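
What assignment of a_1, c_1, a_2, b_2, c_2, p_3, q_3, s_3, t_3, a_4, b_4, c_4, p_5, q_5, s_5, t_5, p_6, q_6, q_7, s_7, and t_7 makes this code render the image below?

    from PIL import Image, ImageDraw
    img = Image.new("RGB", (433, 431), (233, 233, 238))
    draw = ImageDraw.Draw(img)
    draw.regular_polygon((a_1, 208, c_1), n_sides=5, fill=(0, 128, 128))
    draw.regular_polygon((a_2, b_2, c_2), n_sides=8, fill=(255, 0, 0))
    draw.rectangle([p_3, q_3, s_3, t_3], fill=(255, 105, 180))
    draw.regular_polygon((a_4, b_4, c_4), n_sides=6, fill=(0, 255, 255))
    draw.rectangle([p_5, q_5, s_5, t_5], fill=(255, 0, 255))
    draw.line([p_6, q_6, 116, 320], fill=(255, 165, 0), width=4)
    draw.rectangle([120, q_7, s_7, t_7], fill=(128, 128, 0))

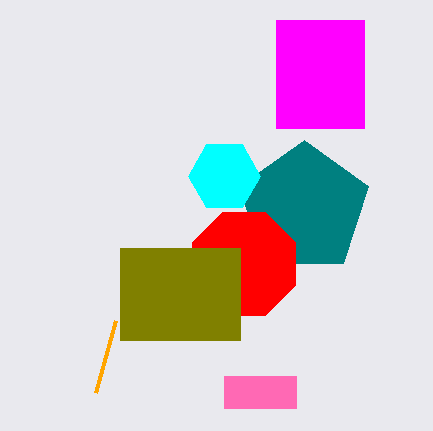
a_1 = 304, c_1 = 68, a_2 = 244, b_2 = 264, c_2 = 56, p_3 = 224, q_3 = 376, s_3 = 296, t_3 = 408, a_4 = 224, b_4 = 176, c_4 = 36, p_5 = 276, q_5 = 20, s_5 = 364, t_5 = 128, p_6 = 96, q_6 = 392, q_7 = 248, s_7 = 240, t_7 = 340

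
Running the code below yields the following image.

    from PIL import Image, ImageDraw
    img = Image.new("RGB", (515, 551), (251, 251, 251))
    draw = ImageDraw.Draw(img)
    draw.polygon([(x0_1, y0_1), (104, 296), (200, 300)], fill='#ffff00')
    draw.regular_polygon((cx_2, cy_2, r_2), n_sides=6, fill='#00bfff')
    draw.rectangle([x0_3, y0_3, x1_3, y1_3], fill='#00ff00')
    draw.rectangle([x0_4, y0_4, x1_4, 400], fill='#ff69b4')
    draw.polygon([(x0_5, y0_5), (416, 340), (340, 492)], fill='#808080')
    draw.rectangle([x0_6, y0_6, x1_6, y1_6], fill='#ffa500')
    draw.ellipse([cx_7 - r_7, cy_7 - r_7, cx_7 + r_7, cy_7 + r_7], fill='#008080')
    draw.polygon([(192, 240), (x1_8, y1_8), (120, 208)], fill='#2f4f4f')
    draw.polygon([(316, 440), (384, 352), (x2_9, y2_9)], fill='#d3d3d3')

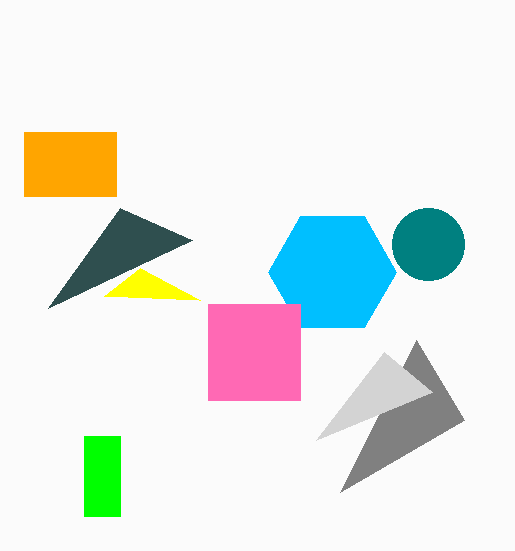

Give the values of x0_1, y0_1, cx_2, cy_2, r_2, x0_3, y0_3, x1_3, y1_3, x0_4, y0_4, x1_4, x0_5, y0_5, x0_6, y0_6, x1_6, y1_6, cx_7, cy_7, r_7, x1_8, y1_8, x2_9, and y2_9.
x0_1 = 140
y0_1 = 268
cx_2 = 332
cy_2 = 272
r_2 = 64
x0_3 = 84
y0_3 = 436
x1_3 = 120
y1_3 = 516
x0_4 = 208
y0_4 = 304
x1_4 = 300
x0_5 = 464
y0_5 = 420
x0_6 = 24
y0_6 = 132
x1_6 = 116
y1_6 = 196
cx_7 = 428
cy_7 = 244
r_7 = 36
x1_8 = 48
y1_8 = 308
x2_9 = 432
y2_9 = 392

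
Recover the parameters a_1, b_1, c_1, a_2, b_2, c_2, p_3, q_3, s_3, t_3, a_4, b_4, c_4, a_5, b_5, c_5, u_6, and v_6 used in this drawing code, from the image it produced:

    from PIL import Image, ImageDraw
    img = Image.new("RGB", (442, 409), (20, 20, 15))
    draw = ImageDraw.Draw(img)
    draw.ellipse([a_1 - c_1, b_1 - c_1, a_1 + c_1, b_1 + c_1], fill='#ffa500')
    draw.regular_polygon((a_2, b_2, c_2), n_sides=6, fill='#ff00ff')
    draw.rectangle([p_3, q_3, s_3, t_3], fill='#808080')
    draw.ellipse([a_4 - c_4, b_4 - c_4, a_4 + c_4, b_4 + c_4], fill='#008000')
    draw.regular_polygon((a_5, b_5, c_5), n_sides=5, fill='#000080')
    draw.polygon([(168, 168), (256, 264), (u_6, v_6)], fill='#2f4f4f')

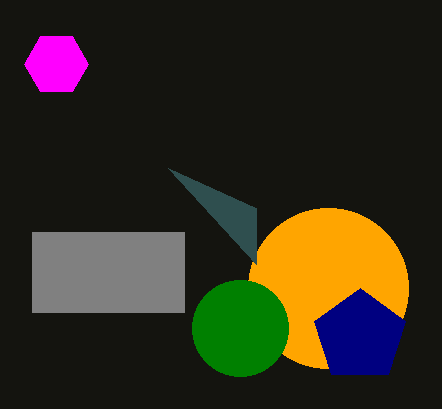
a_1 = 328, b_1 = 288, c_1 = 80, a_2 = 56, b_2 = 64, c_2 = 32, p_3 = 32, q_3 = 232, s_3 = 184, t_3 = 312, a_4 = 240, b_4 = 328, c_4 = 48, a_5 = 360, b_5 = 336, c_5 = 48, u_6 = 256, v_6 = 208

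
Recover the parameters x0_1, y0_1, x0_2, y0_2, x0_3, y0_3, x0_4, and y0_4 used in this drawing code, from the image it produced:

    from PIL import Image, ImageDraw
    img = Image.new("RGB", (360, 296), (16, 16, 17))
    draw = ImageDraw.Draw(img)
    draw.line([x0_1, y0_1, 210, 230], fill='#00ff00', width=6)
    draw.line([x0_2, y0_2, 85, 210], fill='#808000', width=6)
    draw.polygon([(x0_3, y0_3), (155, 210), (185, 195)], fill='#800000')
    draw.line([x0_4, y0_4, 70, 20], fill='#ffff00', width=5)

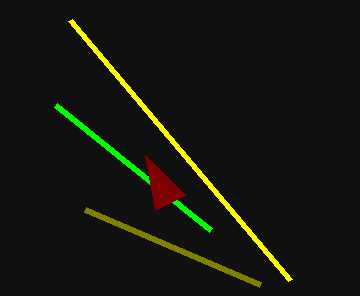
x0_1 = 55
y0_1 = 105
x0_2 = 260
y0_2 = 285
x0_3 = 145
y0_3 = 155
x0_4 = 290
y0_4 = 280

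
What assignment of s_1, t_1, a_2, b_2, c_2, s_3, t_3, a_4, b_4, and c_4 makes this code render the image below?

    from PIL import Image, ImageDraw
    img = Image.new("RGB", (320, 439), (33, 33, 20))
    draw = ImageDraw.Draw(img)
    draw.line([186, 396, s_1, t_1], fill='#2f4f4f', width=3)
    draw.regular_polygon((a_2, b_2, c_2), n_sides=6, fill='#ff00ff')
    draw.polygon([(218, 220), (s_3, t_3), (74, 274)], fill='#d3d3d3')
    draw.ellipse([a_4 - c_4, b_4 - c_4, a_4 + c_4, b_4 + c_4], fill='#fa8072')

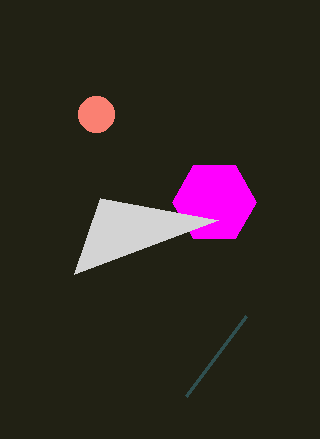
s_1 = 246
t_1 = 316
a_2 = 214
b_2 = 202
c_2 = 42
s_3 = 100
t_3 = 198
a_4 = 96
b_4 = 114
c_4 = 18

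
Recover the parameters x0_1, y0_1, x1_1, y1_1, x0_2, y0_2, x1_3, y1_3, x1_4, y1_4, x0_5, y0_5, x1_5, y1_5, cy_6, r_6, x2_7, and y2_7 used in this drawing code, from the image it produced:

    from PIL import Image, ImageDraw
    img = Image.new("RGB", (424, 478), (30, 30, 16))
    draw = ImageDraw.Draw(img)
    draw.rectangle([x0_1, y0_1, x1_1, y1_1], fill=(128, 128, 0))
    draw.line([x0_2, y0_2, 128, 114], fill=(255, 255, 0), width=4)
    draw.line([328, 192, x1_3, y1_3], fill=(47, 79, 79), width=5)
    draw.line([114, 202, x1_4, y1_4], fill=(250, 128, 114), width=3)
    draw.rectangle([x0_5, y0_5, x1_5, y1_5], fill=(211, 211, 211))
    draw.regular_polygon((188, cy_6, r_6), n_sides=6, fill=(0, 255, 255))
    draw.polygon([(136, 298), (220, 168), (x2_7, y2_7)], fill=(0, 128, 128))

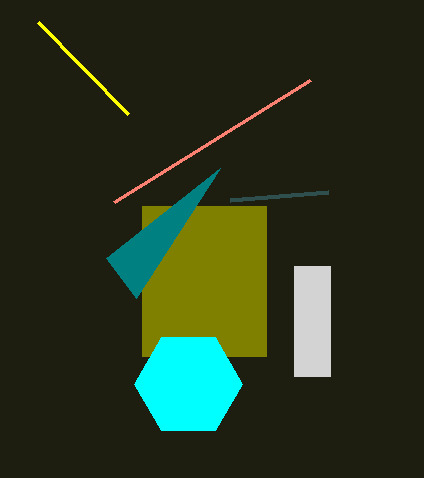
x0_1 = 142; y0_1 = 206; x1_1 = 266; y1_1 = 356; x0_2 = 38; y0_2 = 22; x1_3 = 230; y1_3 = 200; x1_4 = 310; y1_4 = 80; x0_5 = 294; y0_5 = 266; x1_5 = 330; y1_5 = 376; cy_6 = 384; r_6 = 54; x2_7 = 106; y2_7 = 258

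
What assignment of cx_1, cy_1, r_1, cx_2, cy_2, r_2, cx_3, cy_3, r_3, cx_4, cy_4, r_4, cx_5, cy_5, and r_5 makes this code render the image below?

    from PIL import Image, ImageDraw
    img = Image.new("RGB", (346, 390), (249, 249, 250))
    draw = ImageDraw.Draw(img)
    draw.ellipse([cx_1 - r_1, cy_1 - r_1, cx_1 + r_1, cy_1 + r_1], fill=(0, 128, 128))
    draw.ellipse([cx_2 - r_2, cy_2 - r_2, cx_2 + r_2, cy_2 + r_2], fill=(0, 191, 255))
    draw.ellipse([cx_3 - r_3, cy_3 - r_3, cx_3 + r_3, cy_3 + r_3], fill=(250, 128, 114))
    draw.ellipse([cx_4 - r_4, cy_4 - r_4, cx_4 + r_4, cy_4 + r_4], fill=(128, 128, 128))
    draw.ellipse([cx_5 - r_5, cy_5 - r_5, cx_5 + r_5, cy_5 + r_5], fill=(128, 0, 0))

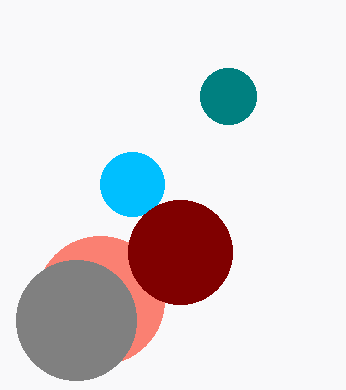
cx_1 = 228
cy_1 = 96
r_1 = 28
cx_2 = 132
cy_2 = 184
r_2 = 32
cx_3 = 100
cy_3 = 300
r_3 = 64
cx_4 = 76
cy_4 = 320
r_4 = 60
cx_5 = 180
cy_5 = 252
r_5 = 52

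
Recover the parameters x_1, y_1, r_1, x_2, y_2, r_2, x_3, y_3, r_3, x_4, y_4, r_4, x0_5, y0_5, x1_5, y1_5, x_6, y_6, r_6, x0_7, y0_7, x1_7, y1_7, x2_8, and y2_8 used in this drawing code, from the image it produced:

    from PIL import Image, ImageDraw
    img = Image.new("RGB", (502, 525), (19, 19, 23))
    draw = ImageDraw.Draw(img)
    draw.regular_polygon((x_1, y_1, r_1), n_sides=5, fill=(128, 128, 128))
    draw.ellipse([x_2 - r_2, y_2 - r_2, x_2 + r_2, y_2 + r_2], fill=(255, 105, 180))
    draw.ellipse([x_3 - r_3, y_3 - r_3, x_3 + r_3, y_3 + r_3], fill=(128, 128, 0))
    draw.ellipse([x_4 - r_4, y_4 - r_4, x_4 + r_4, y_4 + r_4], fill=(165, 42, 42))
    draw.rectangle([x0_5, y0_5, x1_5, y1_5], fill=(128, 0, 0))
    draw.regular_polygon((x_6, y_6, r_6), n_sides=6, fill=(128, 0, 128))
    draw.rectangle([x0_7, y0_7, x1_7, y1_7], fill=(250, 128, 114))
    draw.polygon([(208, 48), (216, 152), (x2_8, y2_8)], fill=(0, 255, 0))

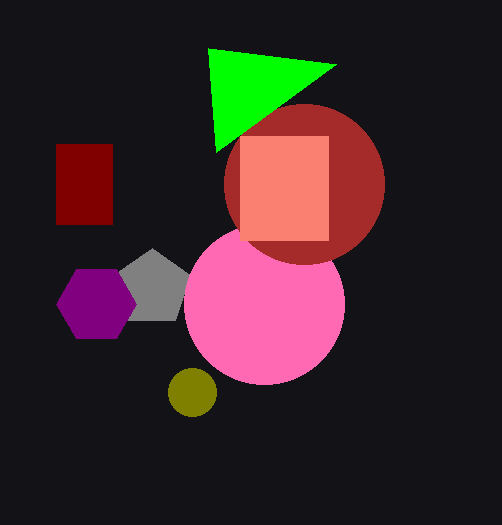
x_1 = 152, y_1 = 288, r_1 = 40, x_2 = 264, y_2 = 304, r_2 = 80, x_3 = 192, y_3 = 392, r_3 = 24, x_4 = 304, y_4 = 184, r_4 = 80, x0_5 = 56, y0_5 = 144, x1_5 = 112, y1_5 = 224, x_6 = 96, y_6 = 304, r_6 = 40, x0_7 = 240, y0_7 = 136, x1_7 = 328, y1_7 = 240, x2_8 = 336, y2_8 = 64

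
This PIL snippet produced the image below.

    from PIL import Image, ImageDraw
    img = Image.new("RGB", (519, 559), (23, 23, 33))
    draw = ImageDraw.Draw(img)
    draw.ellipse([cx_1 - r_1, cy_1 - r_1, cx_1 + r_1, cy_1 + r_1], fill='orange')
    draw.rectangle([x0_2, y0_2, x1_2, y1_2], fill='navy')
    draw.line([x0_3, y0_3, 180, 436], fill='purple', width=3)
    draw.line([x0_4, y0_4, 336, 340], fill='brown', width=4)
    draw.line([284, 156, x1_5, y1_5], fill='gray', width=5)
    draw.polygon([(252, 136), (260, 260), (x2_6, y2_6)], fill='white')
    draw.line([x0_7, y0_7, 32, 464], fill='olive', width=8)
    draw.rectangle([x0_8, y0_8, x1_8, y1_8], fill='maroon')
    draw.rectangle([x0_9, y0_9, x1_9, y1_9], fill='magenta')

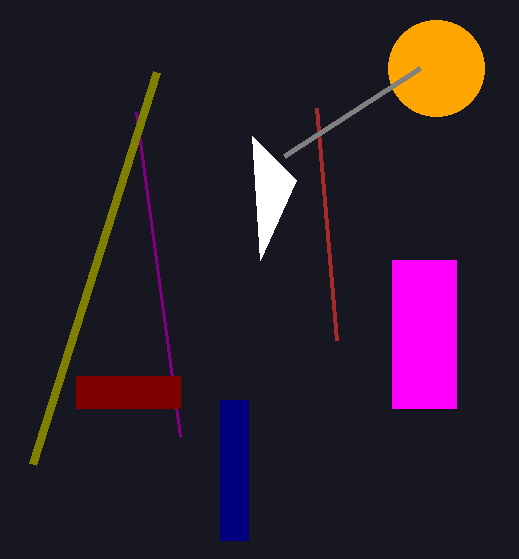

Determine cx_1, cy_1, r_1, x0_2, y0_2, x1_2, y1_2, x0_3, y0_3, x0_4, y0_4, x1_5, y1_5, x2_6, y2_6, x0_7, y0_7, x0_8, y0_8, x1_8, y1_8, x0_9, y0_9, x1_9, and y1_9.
cx_1 = 436
cy_1 = 68
r_1 = 48
x0_2 = 220
y0_2 = 400
x1_2 = 248
y1_2 = 540
x0_3 = 136
y0_3 = 112
x0_4 = 316
y0_4 = 108
x1_5 = 420
y1_5 = 68
x2_6 = 296
y2_6 = 180
x0_7 = 156
y0_7 = 72
x0_8 = 76
y0_8 = 376
x1_8 = 180
y1_8 = 408
x0_9 = 392
y0_9 = 260
x1_9 = 456
y1_9 = 408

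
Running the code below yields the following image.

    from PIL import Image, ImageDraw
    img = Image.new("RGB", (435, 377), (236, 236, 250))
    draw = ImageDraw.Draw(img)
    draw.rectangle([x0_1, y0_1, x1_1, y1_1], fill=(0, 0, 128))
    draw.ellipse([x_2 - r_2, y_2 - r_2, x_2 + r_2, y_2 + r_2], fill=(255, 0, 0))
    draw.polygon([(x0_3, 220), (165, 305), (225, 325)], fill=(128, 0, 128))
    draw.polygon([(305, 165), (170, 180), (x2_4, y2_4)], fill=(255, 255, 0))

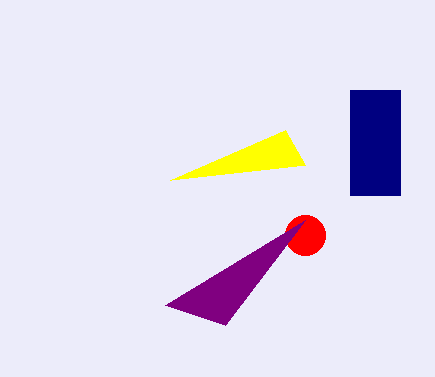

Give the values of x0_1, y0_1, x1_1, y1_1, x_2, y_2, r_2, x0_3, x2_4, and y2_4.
x0_1 = 350, y0_1 = 90, x1_1 = 400, y1_1 = 195, x_2 = 305, y_2 = 235, r_2 = 20, x0_3 = 305, x2_4 = 285, y2_4 = 130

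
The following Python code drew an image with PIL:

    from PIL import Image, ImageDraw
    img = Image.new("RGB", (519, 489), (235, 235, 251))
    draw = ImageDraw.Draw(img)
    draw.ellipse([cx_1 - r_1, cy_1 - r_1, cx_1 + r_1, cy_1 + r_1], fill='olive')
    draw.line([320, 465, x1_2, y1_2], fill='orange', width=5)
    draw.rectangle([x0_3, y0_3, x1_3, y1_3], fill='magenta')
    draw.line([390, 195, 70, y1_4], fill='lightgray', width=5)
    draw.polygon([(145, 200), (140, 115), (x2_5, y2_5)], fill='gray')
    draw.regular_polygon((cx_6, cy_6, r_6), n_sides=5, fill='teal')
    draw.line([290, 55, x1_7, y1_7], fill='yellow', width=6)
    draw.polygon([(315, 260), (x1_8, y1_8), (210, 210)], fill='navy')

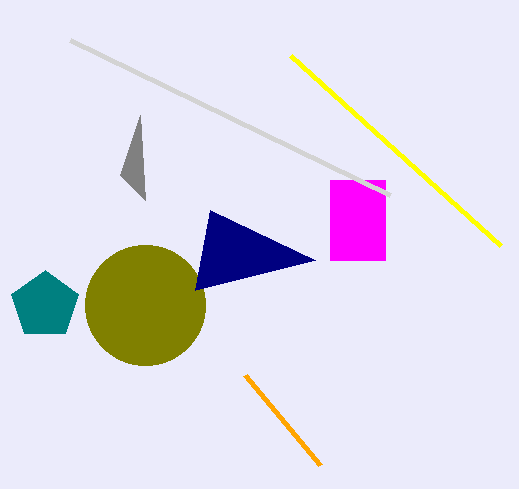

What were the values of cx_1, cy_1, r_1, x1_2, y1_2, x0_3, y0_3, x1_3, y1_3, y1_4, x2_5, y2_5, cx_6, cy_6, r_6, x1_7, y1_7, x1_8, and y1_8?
cx_1 = 145; cy_1 = 305; r_1 = 60; x1_2 = 245; y1_2 = 375; x0_3 = 330; y0_3 = 180; x1_3 = 385; y1_3 = 260; y1_4 = 40; x2_5 = 120; y2_5 = 175; cx_6 = 45; cy_6 = 305; r_6 = 35; x1_7 = 500; y1_7 = 245; x1_8 = 195; y1_8 = 290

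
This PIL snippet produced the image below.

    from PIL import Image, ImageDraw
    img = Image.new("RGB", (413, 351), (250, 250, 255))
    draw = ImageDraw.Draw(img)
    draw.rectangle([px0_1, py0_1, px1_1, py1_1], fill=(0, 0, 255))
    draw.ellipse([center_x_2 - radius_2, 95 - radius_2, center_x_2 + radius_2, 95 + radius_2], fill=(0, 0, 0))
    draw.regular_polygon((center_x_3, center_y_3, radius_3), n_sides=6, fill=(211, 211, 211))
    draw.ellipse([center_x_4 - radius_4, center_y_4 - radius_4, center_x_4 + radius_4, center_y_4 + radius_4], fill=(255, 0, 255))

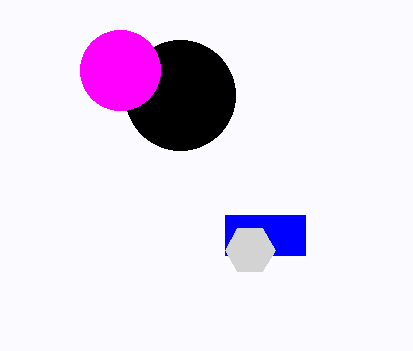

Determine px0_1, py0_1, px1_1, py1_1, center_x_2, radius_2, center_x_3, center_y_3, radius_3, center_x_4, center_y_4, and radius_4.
px0_1 = 225, py0_1 = 215, px1_1 = 305, py1_1 = 255, center_x_2 = 180, radius_2 = 55, center_x_3 = 250, center_y_3 = 250, radius_3 = 25, center_x_4 = 120, center_y_4 = 70, radius_4 = 40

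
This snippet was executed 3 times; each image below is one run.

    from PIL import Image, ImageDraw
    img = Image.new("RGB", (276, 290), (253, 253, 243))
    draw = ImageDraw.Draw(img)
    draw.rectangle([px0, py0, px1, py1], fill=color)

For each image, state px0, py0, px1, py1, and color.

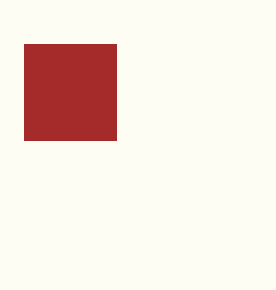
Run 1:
px0 = 24, py0 = 44, px1 = 116, py1 = 140, color = 'brown'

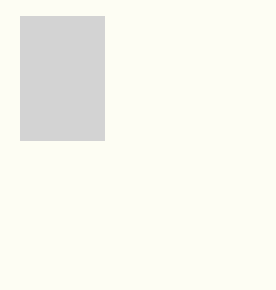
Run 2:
px0 = 20
py0 = 16
px1 = 104
py1 = 140
color = 'lightgray'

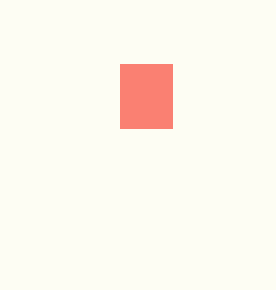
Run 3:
px0 = 120, py0 = 64, px1 = 172, py1 = 128, color = 'salmon'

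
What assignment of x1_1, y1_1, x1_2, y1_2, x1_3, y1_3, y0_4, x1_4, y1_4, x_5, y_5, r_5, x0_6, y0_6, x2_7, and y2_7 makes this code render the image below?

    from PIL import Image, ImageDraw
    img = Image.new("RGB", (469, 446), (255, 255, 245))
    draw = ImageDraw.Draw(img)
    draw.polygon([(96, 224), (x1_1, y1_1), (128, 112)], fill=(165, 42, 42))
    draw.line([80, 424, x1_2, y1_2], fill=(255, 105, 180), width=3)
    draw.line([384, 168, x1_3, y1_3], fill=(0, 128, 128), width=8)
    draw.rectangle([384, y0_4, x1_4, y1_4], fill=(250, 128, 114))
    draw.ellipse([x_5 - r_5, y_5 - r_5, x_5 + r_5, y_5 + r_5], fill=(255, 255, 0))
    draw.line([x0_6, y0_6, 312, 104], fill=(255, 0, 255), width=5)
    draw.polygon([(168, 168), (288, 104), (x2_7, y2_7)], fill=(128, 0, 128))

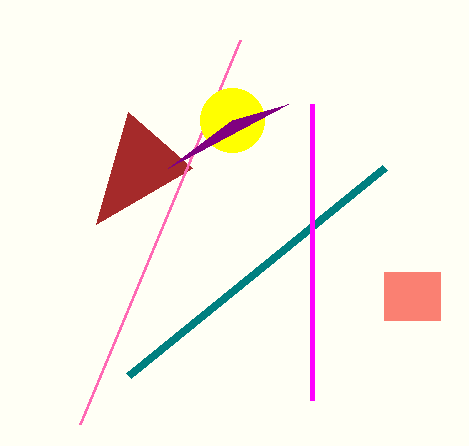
x1_1 = 192, y1_1 = 168, x1_2 = 240, y1_2 = 40, x1_3 = 128, y1_3 = 376, y0_4 = 272, x1_4 = 440, y1_4 = 320, x_5 = 232, y_5 = 120, r_5 = 32, x0_6 = 312, y0_6 = 400, x2_7 = 232, y2_7 = 120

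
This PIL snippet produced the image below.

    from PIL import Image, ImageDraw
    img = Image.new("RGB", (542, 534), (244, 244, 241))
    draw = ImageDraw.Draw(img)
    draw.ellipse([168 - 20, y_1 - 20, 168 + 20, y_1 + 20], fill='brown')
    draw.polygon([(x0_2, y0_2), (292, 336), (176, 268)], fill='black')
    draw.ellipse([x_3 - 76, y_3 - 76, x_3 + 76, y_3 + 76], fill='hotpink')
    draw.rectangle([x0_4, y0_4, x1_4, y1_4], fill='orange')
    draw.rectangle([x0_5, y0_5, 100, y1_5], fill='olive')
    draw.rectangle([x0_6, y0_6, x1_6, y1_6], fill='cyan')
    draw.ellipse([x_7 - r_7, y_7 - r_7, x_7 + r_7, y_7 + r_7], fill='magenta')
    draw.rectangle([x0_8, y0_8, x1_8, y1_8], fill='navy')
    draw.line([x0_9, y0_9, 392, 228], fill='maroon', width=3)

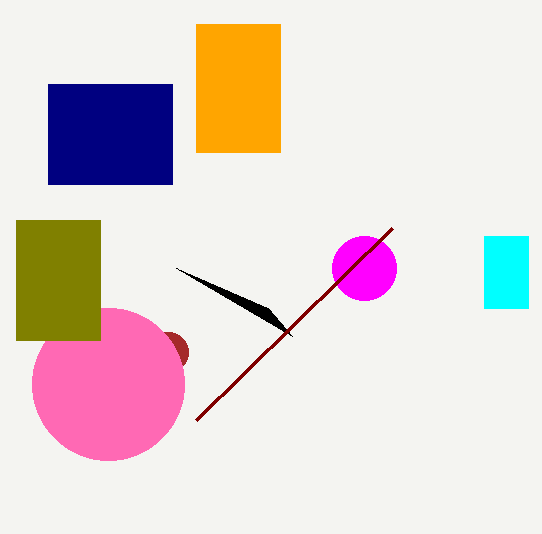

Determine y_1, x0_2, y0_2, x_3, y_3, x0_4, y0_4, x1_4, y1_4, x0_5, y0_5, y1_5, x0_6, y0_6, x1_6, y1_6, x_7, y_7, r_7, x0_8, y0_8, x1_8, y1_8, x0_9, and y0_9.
y_1 = 352; x0_2 = 268; y0_2 = 308; x_3 = 108; y_3 = 384; x0_4 = 196; y0_4 = 24; x1_4 = 280; y1_4 = 152; x0_5 = 16; y0_5 = 220; y1_5 = 340; x0_6 = 484; y0_6 = 236; x1_6 = 528; y1_6 = 308; x_7 = 364; y_7 = 268; r_7 = 32; x0_8 = 48; y0_8 = 84; x1_8 = 172; y1_8 = 184; x0_9 = 196; y0_9 = 420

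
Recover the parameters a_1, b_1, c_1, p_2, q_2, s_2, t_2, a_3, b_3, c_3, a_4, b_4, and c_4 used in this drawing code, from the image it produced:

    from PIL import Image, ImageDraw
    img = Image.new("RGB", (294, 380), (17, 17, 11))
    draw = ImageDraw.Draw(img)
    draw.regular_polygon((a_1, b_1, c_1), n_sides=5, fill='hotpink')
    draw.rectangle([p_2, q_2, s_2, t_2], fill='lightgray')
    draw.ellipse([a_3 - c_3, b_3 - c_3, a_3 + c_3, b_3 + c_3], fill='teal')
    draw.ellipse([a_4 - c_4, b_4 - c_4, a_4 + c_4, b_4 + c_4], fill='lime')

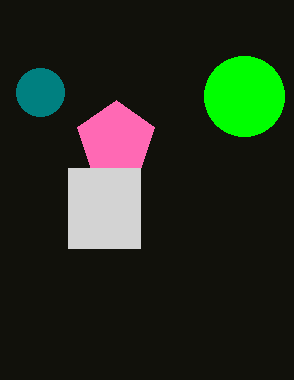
a_1 = 116
b_1 = 140
c_1 = 40
p_2 = 68
q_2 = 168
s_2 = 140
t_2 = 248
a_3 = 40
b_3 = 92
c_3 = 24
a_4 = 244
b_4 = 96
c_4 = 40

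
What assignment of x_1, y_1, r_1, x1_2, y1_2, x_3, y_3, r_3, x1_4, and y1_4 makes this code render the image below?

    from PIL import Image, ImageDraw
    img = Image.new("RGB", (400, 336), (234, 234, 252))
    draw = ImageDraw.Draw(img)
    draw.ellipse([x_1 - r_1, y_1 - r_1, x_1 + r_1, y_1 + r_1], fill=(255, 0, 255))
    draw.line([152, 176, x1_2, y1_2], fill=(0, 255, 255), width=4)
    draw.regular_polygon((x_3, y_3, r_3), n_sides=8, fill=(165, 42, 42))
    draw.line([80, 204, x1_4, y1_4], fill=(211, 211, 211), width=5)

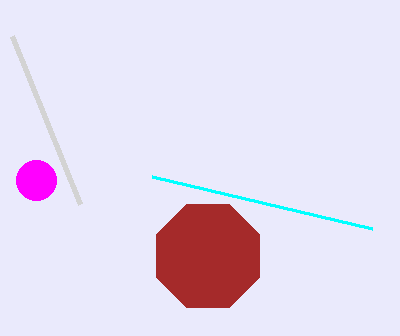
x_1 = 36
y_1 = 180
r_1 = 20
x1_2 = 372
y1_2 = 228
x_3 = 208
y_3 = 256
r_3 = 56
x1_4 = 12
y1_4 = 36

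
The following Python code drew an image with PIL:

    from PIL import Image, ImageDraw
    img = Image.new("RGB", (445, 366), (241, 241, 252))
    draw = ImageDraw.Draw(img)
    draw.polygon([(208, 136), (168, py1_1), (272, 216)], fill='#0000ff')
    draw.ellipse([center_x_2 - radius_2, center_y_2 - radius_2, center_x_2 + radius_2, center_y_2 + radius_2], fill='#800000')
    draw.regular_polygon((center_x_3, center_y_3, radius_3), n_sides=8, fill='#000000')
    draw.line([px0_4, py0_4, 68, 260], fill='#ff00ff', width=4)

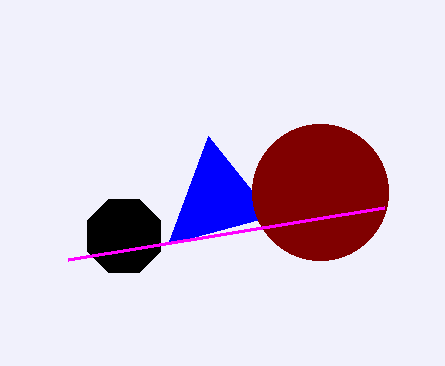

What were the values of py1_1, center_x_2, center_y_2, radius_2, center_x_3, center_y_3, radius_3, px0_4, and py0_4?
py1_1 = 244; center_x_2 = 320; center_y_2 = 192; radius_2 = 68; center_x_3 = 124; center_y_3 = 236; radius_3 = 40; px0_4 = 384; py0_4 = 208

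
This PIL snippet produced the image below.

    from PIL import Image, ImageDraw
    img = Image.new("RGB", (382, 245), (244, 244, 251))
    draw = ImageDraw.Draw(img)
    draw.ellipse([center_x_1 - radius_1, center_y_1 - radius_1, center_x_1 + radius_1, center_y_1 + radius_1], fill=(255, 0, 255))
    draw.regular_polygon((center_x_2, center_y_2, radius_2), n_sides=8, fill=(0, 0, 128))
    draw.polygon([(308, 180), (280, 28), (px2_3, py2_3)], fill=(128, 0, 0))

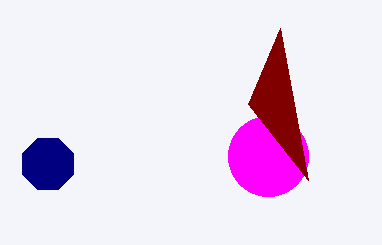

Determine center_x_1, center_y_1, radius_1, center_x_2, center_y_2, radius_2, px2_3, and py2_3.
center_x_1 = 268
center_y_1 = 156
radius_1 = 40
center_x_2 = 48
center_y_2 = 164
radius_2 = 28
px2_3 = 248
py2_3 = 104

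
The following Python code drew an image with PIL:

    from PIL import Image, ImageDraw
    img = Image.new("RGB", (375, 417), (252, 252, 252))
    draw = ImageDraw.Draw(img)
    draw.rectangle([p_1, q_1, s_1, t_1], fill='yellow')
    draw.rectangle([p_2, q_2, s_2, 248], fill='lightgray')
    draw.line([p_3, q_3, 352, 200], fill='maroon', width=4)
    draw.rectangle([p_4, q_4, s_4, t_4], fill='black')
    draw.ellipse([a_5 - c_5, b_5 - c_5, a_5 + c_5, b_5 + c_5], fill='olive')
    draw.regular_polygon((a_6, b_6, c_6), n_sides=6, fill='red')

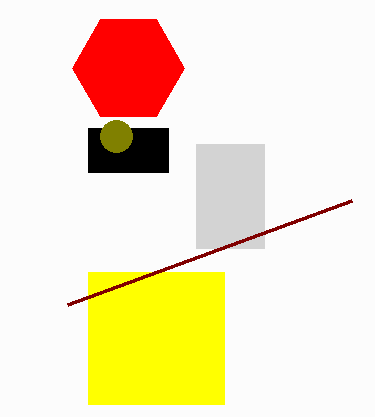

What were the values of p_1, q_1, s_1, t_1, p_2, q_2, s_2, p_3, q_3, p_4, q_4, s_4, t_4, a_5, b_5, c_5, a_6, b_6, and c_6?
p_1 = 88; q_1 = 272; s_1 = 224; t_1 = 404; p_2 = 196; q_2 = 144; s_2 = 264; p_3 = 68; q_3 = 304; p_4 = 88; q_4 = 128; s_4 = 168; t_4 = 172; a_5 = 116; b_5 = 136; c_5 = 16; a_6 = 128; b_6 = 68; c_6 = 56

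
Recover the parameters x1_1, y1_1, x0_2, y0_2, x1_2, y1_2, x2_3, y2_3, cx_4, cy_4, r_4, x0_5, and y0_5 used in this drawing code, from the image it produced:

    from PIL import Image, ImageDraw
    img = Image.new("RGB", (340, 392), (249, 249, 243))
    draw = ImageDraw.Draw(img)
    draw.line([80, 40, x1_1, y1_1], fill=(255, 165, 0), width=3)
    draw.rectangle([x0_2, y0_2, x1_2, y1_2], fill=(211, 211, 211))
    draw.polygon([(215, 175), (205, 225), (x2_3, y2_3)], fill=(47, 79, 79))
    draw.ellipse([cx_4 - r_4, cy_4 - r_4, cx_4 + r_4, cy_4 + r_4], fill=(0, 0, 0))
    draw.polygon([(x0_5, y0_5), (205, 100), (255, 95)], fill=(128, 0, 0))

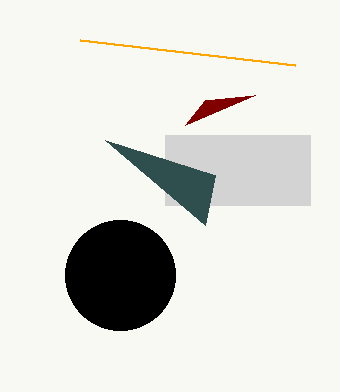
x1_1 = 295
y1_1 = 65
x0_2 = 165
y0_2 = 135
x1_2 = 310
y1_2 = 205
x2_3 = 105
y2_3 = 140
cx_4 = 120
cy_4 = 275
r_4 = 55
x0_5 = 185
y0_5 = 125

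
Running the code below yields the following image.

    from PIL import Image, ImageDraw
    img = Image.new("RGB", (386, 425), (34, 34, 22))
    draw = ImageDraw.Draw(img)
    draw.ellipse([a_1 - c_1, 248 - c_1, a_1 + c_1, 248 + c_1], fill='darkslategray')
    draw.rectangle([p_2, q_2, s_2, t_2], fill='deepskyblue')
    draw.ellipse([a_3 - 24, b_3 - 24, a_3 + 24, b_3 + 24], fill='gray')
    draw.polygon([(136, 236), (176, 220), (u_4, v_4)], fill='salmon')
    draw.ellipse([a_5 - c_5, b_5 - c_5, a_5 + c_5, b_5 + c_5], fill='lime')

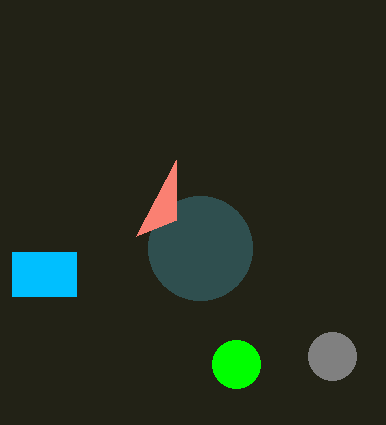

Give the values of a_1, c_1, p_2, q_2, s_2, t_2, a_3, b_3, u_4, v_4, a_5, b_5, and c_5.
a_1 = 200; c_1 = 52; p_2 = 12; q_2 = 252; s_2 = 76; t_2 = 296; a_3 = 332; b_3 = 356; u_4 = 176; v_4 = 160; a_5 = 236; b_5 = 364; c_5 = 24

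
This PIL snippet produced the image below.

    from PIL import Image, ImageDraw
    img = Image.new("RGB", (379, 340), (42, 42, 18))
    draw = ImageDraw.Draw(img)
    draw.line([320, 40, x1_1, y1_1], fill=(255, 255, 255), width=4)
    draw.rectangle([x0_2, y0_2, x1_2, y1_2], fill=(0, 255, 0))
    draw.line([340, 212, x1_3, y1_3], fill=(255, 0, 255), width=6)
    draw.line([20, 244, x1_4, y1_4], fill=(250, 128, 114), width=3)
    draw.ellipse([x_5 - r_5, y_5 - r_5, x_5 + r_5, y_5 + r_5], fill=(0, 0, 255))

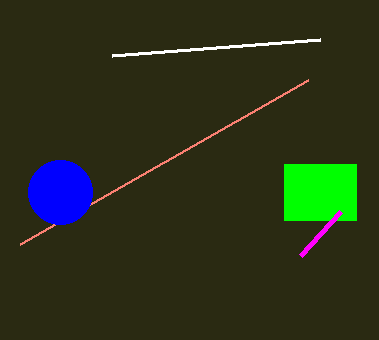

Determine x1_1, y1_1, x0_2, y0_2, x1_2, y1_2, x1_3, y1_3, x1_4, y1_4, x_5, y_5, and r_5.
x1_1 = 112; y1_1 = 56; x0_2 = 284; y0_2 = 164; x1_2 = 356; y1_2 = 220; x1_3 = 300; y1_3 = 256; x1_4 = 308; y1_4 = 80; x_5 = 60; y_5 = 192; r_5 = 32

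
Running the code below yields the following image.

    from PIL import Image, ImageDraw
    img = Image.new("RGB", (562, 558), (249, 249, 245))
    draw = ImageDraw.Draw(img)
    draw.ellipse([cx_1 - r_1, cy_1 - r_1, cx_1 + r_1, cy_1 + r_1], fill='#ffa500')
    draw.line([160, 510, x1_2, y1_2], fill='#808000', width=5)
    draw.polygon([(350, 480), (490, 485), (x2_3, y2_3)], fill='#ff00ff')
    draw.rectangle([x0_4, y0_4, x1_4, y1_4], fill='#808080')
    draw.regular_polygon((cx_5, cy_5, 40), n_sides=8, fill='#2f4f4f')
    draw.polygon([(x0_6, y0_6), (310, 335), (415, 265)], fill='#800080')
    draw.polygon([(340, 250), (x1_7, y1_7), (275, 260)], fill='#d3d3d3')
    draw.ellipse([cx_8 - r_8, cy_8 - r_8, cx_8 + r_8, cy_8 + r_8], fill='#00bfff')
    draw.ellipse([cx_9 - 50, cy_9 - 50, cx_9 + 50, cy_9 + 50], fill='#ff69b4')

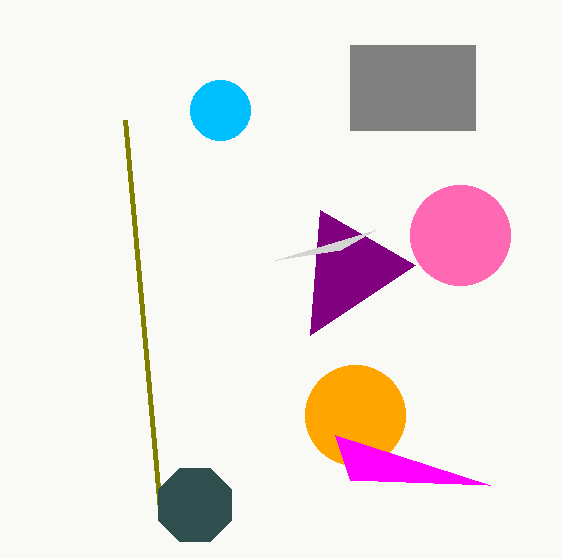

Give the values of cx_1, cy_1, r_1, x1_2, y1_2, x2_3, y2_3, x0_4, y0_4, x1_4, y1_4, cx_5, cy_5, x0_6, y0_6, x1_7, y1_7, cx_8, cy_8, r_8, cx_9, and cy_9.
cx_1 = 355; cy_1 = 415; r_1 = 50; x1_2 = 125; y1_2 = 120; x2_3 = 335; y2_3 = 435; x0_4 = 350; y0_4 = 45; x1_4 = 475; y1_4 = 130; cx_5 = 195; cy_5 = 505; x0_6 = 320; y0_6 = 210; x1_7 = 375; y1_7 = 230; cx_8 = 220; cy_8 = 110; r_8 = 30; cx_9 = 460; cy_9 = 235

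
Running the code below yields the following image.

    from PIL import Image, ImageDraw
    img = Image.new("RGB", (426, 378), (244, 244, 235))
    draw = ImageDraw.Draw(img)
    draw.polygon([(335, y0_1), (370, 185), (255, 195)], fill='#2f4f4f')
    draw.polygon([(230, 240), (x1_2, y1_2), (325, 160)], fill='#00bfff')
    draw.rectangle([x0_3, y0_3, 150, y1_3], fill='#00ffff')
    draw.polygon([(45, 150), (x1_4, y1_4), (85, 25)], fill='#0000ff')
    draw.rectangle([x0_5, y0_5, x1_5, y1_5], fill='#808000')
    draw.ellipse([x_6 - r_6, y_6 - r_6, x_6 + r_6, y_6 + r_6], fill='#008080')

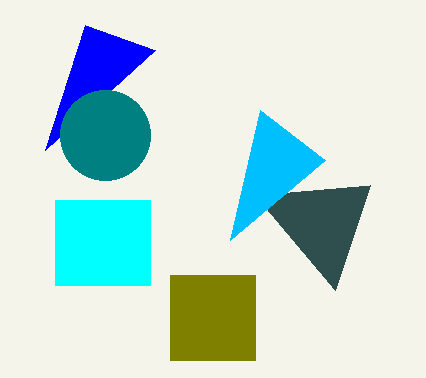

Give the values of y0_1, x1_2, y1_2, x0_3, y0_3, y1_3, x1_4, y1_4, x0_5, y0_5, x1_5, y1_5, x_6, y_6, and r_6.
y0_1 = 290
x1_2 = 260
y1_2 = 110
x0_3 = 55
y0_3 = 200
y1_3 = 285
x1_4 = 155
y1_4 = 50
x0_5 = 170
y0_5 = 275
x1_5 = 255
y1_5 = 360
x_6 = 105
y_6 = 135
r_6 = 45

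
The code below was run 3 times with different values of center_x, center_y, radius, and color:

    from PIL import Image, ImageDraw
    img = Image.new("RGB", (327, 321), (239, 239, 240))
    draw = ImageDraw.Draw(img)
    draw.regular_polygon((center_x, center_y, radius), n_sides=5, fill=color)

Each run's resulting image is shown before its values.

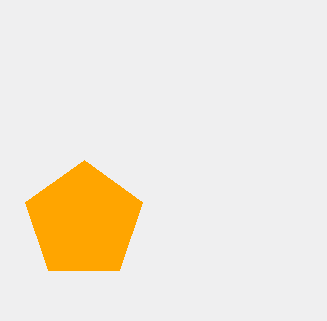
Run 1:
center_x = 84; center_y = 221; radius = 61; color = 'orange'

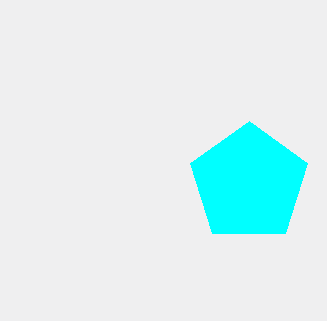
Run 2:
center_x = 249
center_y = 183
radius = 62
color = 'cyan'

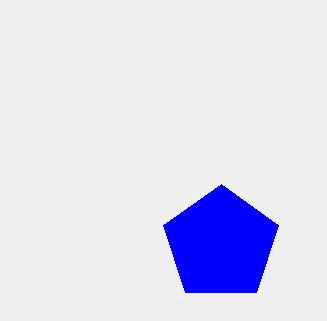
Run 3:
center_x = 221
center_y = 244
radius = 60
color = 'blue'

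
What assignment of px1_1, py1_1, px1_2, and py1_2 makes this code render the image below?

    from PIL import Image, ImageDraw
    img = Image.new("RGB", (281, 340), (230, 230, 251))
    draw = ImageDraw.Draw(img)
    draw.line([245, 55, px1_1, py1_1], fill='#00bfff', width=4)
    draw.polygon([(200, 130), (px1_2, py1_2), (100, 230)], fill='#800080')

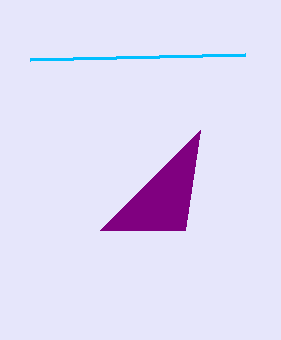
px1_1 = 30; py1_1 = 60; px1_2 = 185; py1_2 = 230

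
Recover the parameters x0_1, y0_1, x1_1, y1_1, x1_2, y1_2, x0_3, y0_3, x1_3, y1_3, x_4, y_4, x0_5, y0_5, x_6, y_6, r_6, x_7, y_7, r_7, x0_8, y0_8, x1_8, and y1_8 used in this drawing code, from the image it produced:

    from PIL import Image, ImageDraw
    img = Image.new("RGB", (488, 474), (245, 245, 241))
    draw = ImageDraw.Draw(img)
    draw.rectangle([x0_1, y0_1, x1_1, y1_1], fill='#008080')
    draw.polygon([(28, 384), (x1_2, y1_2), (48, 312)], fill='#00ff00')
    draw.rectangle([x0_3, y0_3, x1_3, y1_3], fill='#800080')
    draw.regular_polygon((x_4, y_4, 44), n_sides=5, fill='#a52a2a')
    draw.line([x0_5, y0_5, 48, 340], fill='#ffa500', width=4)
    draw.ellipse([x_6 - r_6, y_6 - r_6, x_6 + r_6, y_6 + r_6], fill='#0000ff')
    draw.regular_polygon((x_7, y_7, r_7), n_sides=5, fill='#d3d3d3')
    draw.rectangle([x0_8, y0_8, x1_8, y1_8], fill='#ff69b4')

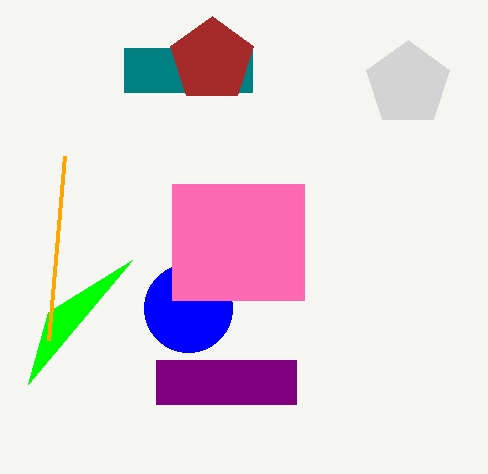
x0_1 = 124
y0_1 = 48
x1_1 = 252
y1_1 = 92
x1_2 = 132
y1_2 = 260
x0_3 = 156
y0_3 = 360
x1_3 = 296
y1_3 = 404
x_4 = 212
y_4 = 60
x0_5 = 64
y0_5 = 156
x_6 = 188
y_6 = 308
r_6 = 44
x_7 = 408
y_7 = 84
r_7 = 44
x0_8 = 172
y0_8 = 184
x1_8 = 304
y1_8 = 300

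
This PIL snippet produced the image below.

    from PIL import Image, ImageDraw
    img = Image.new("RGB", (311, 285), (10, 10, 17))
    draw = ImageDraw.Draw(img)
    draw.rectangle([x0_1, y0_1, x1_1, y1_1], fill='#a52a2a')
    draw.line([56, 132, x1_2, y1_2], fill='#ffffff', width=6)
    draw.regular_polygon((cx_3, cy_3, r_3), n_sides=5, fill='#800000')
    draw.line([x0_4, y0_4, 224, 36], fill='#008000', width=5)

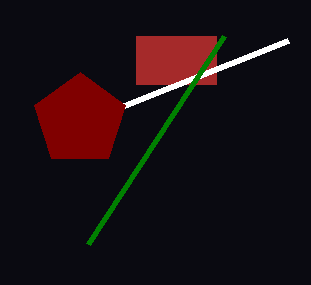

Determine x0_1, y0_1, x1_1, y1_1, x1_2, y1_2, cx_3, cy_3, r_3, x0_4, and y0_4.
x0_1 = 136; y0_1 = 36; x1_1 = 216; y1_1 = 84; x1_2 = 288; y1_2 = 40; cx_3 = 80; cy_3 = 120; r_3 = 48; x0_4 = 88; y0_4 = 244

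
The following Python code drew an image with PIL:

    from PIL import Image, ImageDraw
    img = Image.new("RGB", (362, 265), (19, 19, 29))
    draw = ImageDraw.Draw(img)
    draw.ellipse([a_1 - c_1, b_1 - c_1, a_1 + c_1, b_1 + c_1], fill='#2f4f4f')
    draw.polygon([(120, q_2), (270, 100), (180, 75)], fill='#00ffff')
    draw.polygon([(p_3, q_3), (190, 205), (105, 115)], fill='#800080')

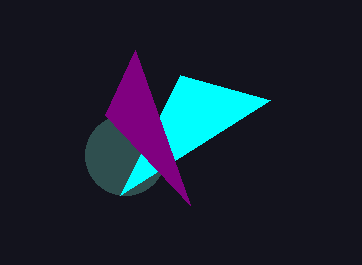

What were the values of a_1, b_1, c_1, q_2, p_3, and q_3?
a_1 = 125
b_1 = 155
c_1 = 40
q_2 = 195
p_3 = 135
q_3 = 50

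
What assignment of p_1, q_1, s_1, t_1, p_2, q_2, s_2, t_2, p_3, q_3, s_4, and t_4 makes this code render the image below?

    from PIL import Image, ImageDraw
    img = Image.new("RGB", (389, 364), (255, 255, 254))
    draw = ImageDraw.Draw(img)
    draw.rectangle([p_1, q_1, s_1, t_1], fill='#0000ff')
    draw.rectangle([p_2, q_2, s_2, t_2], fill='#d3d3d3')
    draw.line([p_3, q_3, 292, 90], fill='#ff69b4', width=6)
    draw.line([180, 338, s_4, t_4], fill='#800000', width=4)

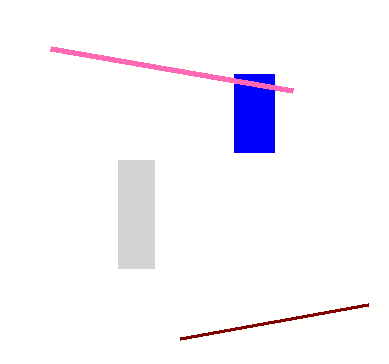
p_1 = 234, q_1 = 74, s_1 = 274, t_1 = 152, p_2 = 118, q_2 = 160, s_2 = 154, t_2 = 268, p_3 = 50, q_3 = 48, s_4 = 368, t_4 = 304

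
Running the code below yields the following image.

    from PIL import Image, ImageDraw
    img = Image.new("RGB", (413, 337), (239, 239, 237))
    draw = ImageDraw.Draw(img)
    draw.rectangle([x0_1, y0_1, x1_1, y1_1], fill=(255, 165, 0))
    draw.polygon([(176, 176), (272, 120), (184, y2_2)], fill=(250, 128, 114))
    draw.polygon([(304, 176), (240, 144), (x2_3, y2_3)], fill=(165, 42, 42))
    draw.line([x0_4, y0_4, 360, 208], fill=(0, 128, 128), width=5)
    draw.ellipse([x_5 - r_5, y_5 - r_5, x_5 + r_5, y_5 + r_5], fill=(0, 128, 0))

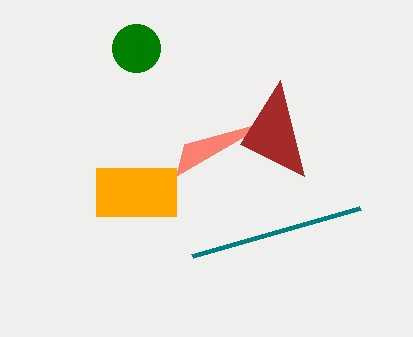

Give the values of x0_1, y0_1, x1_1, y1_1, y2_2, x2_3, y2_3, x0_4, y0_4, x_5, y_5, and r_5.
x0_1 = 96; y0_1 = 168; x1_1 = 176; y1_1 = 216; y2_2 = 144; x2_3 = 280; y2_3 = 80; x0_4 = 192; y0_4 = 256; x_5 = 136; y_5 = 48; r_5 = 24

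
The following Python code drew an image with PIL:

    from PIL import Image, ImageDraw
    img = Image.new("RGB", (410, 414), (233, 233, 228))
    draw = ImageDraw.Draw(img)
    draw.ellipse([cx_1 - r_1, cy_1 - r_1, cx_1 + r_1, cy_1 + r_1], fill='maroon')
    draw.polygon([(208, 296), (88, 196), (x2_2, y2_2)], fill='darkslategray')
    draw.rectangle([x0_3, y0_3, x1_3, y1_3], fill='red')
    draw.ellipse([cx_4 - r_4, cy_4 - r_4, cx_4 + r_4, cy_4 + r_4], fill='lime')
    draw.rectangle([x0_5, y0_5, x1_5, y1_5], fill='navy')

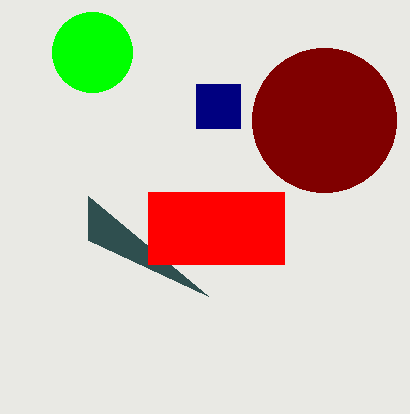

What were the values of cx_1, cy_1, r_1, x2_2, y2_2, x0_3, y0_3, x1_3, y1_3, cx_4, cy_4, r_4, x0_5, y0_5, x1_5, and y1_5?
cx_1 = 324; cy_1 = 120; r_1 = 72; x2_2 = 88; y2_2 = 240; x0_3 = 148; y0_3 = 192; x1_3 = 284; y1_3 = 264; cx_4 = 92; cy_4 = 52; r_4 = 40; x0_5 = 196; y0_5 = 84; x1_5 = 240; y1_5 = 128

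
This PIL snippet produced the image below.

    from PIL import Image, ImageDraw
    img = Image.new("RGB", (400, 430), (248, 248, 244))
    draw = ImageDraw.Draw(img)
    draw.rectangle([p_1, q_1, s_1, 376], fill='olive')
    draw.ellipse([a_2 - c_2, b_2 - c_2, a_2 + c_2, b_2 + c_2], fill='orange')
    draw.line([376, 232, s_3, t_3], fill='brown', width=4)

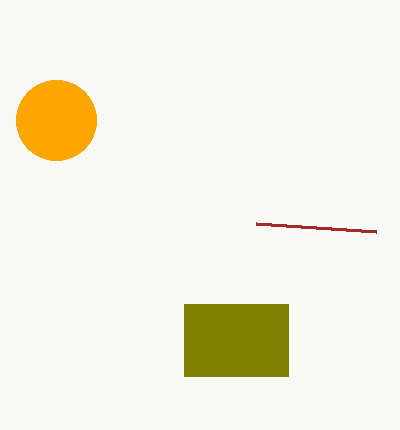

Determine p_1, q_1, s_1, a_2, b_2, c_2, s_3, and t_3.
p_1 = 184; q_1 = 304; s_1 = 288; a_2 = 56; b_2 = 120; c_2 = 40; s_3 = 256; t_3 = 224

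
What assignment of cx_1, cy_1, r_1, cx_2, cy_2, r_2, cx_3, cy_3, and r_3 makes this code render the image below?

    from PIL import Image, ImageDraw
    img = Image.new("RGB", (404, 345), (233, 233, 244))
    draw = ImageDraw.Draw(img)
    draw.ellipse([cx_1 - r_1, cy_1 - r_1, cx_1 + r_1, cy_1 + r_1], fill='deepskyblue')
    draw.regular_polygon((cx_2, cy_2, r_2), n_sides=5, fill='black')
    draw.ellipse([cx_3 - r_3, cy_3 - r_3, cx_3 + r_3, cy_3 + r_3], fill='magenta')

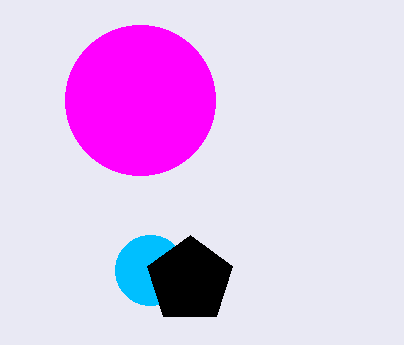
cx_1 = 150
cy_1 = 270
r_1 = 35
cx_2 = 190
cy_2 = 280
r_2 = 45
cx_3 = 140
cy_3 = 100
r_3 = 75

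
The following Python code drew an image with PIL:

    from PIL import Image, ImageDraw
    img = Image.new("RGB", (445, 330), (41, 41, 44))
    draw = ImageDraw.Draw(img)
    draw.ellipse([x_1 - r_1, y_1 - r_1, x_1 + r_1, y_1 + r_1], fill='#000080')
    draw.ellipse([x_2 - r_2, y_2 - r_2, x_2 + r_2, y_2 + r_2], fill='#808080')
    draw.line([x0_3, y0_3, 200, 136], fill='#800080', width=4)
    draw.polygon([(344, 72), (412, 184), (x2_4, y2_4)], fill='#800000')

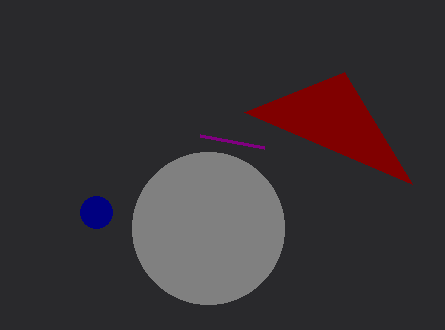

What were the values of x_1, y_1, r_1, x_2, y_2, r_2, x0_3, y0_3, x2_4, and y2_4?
x_1 = 96
y_1 = 212
r_1 = 16
x_2 = 208
y_2 = 228
r_2 = 76
x0_3 = 264
y0_3 = 148
x2_4 = 244
y2_4 = 112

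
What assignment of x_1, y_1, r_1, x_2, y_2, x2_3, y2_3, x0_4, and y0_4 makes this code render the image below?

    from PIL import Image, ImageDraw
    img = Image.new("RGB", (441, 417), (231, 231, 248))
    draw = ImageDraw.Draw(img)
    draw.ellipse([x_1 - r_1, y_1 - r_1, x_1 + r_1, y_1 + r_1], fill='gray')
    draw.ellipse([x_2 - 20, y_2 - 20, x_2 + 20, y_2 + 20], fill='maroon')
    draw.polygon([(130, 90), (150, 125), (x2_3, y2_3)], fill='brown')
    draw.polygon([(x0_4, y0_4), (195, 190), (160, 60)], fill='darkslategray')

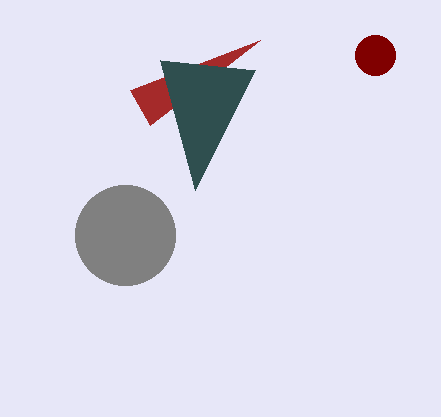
x_1 = 125; y_1 = 235; r_1 = 50; x_2 = 375; y_2 = 55; x2_3 = 260; y2_3 = 40; x0_4 = 255; y0_4 = 70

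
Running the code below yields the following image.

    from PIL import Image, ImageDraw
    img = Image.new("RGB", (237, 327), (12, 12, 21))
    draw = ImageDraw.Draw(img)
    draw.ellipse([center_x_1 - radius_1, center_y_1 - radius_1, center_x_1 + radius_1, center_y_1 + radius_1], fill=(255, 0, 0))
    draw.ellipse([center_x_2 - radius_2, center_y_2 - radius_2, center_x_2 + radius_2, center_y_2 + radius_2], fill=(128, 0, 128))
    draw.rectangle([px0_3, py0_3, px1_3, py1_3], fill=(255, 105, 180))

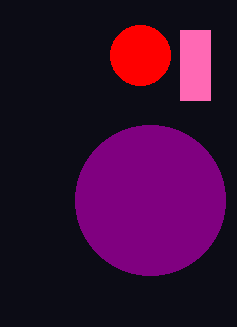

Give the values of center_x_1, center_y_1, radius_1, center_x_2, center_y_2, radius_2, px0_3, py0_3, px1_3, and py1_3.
center_x_1 = 140, center_y_1 = 55, radius_1 = 30, center_x_2 = 150, center_y_2 = 200, radius_2 = 75, px0_3 = 180, py0_3 = 30, px1_3 = 210, py1_3 = 100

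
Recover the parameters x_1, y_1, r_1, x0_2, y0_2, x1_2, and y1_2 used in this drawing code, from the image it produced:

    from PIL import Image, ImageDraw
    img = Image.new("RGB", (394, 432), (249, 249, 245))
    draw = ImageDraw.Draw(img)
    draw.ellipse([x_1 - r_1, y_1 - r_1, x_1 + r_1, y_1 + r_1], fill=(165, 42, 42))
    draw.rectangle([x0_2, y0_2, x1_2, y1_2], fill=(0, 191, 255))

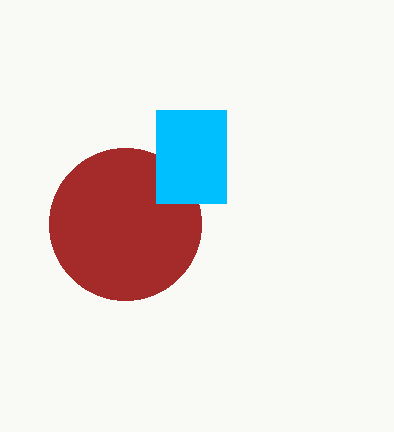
x_1 = 125, y_1 = 224, r_1 = 76, x0_2 = 156, y0_2 = 110, x1_2 = 226, y1_2 = 203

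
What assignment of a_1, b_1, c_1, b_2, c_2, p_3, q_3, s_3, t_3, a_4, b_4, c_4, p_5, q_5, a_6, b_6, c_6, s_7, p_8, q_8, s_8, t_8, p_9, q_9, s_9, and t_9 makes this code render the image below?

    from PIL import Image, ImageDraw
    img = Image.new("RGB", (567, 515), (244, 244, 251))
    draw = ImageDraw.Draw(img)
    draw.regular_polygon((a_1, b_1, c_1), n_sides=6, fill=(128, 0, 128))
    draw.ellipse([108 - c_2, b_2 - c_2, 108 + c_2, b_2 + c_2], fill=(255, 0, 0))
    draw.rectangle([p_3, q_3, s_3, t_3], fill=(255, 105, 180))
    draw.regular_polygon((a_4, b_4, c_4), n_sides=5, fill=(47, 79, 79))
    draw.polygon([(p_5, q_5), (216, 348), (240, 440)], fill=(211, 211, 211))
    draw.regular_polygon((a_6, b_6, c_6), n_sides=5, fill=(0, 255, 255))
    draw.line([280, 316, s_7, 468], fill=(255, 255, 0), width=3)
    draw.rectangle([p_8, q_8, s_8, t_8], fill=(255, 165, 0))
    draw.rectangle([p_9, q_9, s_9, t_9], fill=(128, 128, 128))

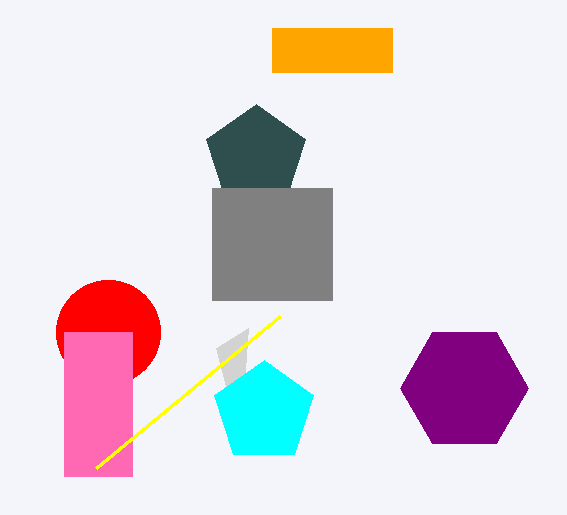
a_1 = 464
b_1 = 388
c_1 = 64
b_2 = 332
c_2 = 52
p_3 = 64
q_3 = 332
s_3 = 132
t_3 = 476
a_4 = 256
b_4 = 156
c_4 = 52
p_5 = 248
q_5 = 328
a_6 = 264
b_6 = 412
c_6 = 52
s_7 = 96
p_8 = 272
q_8 = 28
s_8 = 392
t_8 = 72
p_9 = 212
q_9 = 188
s_9 = 332
t_9 = 300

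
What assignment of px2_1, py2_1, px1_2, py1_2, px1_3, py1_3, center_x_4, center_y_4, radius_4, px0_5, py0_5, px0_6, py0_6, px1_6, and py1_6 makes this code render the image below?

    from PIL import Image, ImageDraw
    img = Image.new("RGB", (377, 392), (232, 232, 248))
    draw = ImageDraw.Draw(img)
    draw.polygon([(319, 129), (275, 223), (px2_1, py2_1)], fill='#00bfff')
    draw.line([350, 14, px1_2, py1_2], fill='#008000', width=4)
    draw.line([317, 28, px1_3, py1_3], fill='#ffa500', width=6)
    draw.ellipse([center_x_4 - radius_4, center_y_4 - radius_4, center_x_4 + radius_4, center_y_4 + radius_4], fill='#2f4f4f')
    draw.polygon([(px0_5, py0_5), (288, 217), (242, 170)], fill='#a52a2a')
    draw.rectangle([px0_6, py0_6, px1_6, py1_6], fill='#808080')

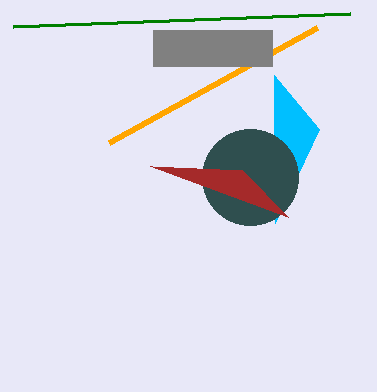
px2_1 = 274
py2_1 = 75
px1_2 = 13
py1_2 = 27
px1_3 = 109
py1_3 = 143
center_x_4 = 250
center_y_4 = 177
radius_4 = 48
px0_5 = 150
py0_5 = 166
px0_6 = 153
py0_6 = 30
px1_6 = 272
py1_6 = 66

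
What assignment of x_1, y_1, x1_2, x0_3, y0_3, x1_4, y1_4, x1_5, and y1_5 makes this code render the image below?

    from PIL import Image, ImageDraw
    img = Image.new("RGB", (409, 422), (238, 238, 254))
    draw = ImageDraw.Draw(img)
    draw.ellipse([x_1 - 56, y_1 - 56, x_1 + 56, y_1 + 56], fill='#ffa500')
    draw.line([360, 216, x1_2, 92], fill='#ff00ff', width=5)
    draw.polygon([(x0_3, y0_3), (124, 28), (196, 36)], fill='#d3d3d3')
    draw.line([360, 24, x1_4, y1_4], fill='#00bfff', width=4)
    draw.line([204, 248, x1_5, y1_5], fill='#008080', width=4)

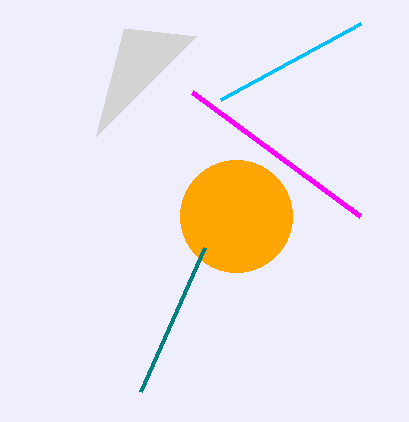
x_1 = 236, y_1 = 216, x1_2 = 192, x0_3 = 96, y0_3 = 136, x1_4 = 220, y1_4 = 100, x1_5 = 140, y1_5 = 392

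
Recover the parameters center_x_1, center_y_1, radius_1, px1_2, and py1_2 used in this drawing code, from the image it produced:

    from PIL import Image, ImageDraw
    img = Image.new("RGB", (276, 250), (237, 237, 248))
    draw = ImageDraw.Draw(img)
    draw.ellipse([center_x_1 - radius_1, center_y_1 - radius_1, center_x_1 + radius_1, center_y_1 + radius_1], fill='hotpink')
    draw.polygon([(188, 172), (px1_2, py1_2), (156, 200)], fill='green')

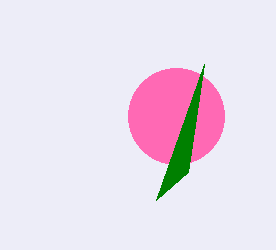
center_x_1 = 176; center_y_1 = 116; radius_1 = 48; px1_2 = 204; py1_2 = 64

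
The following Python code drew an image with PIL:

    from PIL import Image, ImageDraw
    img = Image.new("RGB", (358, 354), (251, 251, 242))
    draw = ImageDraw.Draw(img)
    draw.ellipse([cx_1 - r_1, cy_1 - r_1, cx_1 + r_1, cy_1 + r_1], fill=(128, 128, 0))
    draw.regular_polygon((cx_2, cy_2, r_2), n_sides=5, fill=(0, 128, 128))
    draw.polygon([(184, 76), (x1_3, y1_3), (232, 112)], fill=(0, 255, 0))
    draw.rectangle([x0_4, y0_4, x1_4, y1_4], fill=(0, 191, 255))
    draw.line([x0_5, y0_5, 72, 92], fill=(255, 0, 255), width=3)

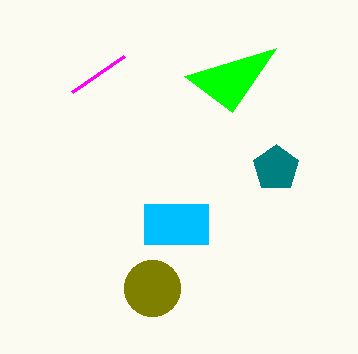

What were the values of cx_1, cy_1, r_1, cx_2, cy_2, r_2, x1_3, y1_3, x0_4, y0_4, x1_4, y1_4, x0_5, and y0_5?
cx_1 = 152
cy_1 = 288
r_1 = 28
cx_2 = 276
cy_2 = 168
r_2 = 24
x1_3 = 276
y1_3 = 48
x0_4 = 144
y0_4 = 204
x1_4 = 208
y1_4 = 244
x0_5 = 124
y0_5 = 56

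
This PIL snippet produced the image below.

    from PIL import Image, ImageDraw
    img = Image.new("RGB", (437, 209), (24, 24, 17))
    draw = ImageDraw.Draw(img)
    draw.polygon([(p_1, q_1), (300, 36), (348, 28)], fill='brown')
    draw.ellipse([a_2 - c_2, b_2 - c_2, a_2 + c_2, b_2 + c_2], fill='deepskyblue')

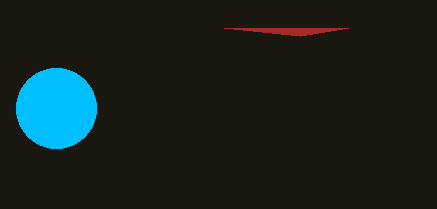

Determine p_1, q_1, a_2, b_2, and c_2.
p_1 = 224
q_1 = 28
a_2 = 56
b_2 = 108
c_2 = 40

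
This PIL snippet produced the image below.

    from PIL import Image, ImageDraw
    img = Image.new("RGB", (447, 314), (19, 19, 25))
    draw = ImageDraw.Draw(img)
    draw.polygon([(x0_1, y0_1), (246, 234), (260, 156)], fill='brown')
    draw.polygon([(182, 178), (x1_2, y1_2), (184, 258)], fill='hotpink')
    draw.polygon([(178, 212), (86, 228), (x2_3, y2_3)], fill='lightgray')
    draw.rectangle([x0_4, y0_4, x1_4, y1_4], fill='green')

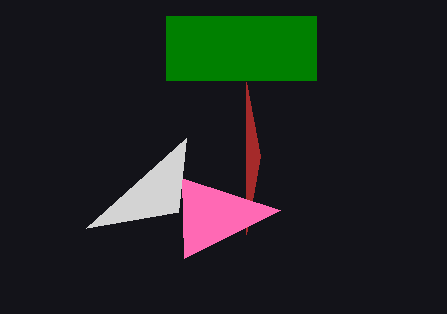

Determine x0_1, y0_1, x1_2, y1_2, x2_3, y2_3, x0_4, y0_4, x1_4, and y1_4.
x0_1 = 246, y0_1 = 82, x1_2 = 280, y1_2 = 210, x2_3 = 186, y2_3 = 138, x0_4 = 166, y0_4 = 16, x1_4 = 316, y1_4 = 80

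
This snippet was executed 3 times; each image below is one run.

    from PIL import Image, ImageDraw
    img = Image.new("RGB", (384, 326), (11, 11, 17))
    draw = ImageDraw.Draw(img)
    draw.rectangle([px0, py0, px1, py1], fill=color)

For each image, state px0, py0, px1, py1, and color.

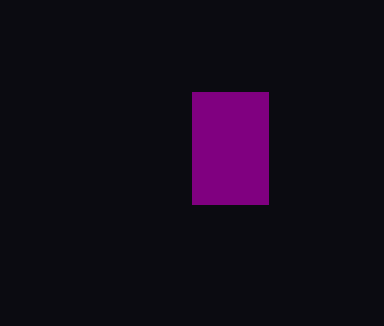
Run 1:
px0 = 192
py0 = 92
px1 = 268
py1 = 204
color = 'purple'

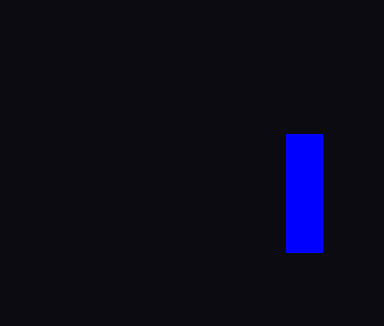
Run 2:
px0 = 286
py0 = 134
px1 = 322
py1 = 252
color = 'blue'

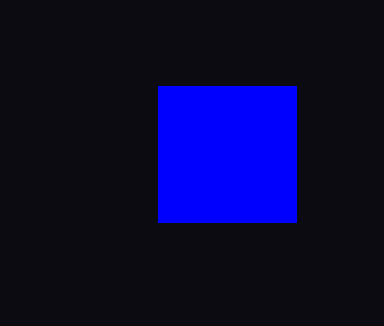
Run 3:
px0 = 158
py0 = 86
px1 = 296
py1 = 222
color = 'blue'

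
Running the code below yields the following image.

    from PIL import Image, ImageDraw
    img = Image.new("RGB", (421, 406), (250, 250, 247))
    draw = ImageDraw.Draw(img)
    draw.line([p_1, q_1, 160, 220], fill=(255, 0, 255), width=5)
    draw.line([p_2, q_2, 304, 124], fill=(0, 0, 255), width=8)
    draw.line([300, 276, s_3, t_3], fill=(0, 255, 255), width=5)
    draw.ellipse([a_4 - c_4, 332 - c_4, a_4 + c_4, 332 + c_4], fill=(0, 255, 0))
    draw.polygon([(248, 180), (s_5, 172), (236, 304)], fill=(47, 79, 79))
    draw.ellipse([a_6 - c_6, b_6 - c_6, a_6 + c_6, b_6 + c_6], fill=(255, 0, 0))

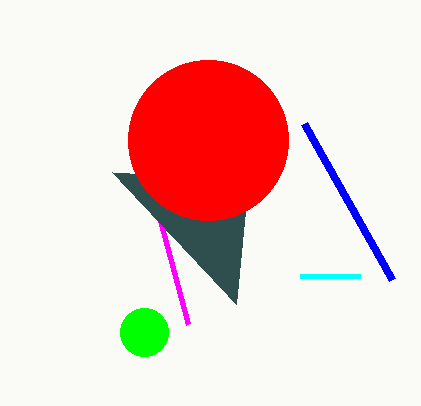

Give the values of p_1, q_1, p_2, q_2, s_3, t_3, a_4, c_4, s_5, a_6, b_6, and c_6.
p_1 = 188
q_1 = 324
p_2 = 392
q_2 = 280
s_3 = 360
t_3 = 276
a_4 = 144
c_4 = 24
s_5 = 112
a_6 = 208
b_6 = 140
c_6 = 80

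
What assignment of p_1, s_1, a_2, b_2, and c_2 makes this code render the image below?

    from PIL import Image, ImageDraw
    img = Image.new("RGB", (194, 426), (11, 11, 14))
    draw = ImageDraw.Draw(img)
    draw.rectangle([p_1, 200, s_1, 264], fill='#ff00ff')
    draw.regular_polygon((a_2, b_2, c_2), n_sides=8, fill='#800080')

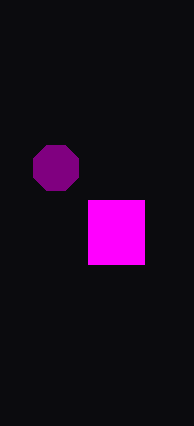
p_1 = 88; s_1 = 144; a_2 = 56; b_2 = 168; c_2 = 24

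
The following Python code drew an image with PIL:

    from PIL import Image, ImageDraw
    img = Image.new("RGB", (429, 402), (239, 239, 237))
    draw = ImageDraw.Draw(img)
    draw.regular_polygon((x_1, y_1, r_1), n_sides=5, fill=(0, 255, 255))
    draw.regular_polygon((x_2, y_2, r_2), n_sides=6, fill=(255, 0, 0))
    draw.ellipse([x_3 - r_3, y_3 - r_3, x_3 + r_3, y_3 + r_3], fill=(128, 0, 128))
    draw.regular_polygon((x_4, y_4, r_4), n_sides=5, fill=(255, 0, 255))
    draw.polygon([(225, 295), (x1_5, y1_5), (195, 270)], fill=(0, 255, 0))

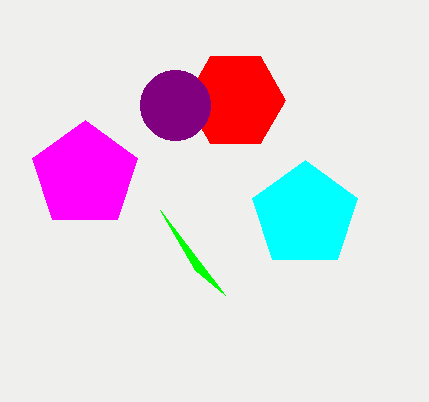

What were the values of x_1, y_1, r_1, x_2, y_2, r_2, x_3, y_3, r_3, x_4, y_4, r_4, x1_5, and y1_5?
x_1 = 305
y_1 = 215
r_1 = 55
x_2 = 235
y_2 = 100
r_2 = 50
x_3 = 175
y_3 = 105
r_3 = 35
x_4 = 85
y_4 = 175
r_4 = 55
x1_5 = 160
y1_5 = 210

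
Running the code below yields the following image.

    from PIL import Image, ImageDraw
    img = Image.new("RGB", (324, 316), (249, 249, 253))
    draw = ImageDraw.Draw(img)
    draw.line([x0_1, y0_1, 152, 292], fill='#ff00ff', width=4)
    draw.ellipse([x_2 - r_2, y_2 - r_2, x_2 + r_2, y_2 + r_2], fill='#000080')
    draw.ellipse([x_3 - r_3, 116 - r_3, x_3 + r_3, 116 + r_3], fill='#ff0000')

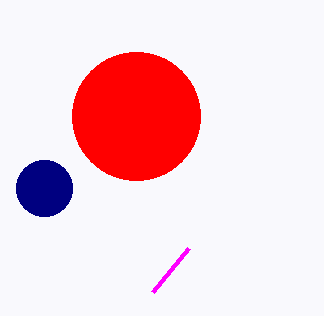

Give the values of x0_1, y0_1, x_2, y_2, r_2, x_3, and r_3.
x0_1 = 188, y0_1 = 248, x_2 = 44, y_2 = 188, r_2 = 28, x_3 = 136, r_3 = 64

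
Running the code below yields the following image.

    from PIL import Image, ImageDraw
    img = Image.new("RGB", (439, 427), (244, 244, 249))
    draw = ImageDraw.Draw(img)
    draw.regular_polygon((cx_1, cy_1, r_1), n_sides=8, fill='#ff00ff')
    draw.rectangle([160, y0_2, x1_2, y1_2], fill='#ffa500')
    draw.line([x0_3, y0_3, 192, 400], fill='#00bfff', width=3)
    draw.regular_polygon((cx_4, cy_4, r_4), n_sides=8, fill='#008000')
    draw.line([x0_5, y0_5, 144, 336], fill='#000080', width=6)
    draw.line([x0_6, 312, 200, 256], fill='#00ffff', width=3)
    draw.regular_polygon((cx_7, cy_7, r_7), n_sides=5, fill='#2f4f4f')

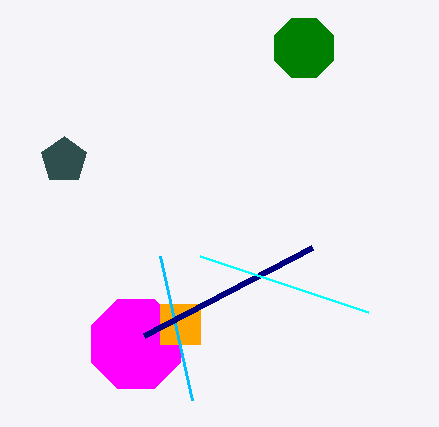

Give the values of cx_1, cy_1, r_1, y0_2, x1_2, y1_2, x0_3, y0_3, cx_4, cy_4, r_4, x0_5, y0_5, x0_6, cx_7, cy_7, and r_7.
cx_1 = 136; cy_1 = 344; r_1 = 48; y0_2 = 304; x1_2 = 200; y1_2 = 344; x0_3 = 160; y0_3 = 256; cx_4 = 304; cy_4 = 48; r_4 = 32; x0_5 = 312; y0_5 = 248; x0_6 = 368; cx_7 = 64; cy_7 = 160; r_7 = 24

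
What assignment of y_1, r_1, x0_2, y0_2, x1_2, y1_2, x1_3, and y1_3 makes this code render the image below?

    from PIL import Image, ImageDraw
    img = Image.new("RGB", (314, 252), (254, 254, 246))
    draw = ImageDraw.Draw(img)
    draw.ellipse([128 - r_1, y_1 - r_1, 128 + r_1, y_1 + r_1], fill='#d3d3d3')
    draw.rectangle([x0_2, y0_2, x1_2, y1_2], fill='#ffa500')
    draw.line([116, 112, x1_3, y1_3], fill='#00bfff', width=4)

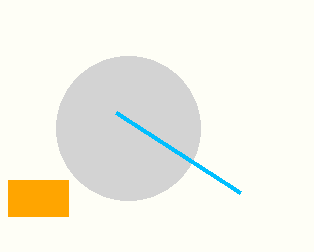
y_1 = 128, r_1 = 72, x0_2 = 8, y0_2 = 180, x1_2 = 68, y1_2 = 216, x1_3 = 240, y1_3 = 192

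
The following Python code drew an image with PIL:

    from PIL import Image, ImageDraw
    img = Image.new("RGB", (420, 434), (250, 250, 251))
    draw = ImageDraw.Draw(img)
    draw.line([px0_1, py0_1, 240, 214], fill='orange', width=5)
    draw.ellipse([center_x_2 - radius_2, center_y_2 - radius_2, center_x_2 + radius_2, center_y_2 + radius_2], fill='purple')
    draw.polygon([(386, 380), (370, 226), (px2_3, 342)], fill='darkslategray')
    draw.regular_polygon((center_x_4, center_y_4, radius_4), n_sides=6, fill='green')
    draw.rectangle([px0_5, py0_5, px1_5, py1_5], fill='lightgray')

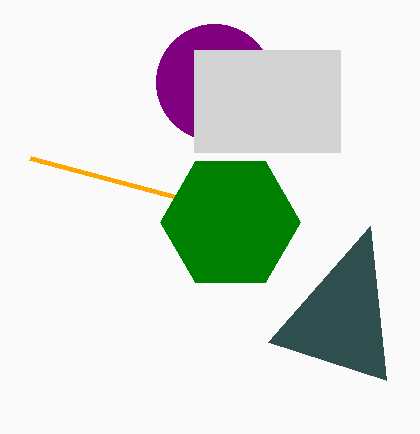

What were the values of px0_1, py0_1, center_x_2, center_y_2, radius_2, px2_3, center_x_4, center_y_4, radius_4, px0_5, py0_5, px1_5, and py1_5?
px0_1 = 30
py0_1 = 158
center_x_2 = 214
center_y_2 = 82
radius_2 = 58
px2_3 = 268
center_x_4 = 230
center_y_4 = 222
radius_4 = 70
px0_5 = 194
py0_5 = 50
px1_5 = 340
py1_5 = 152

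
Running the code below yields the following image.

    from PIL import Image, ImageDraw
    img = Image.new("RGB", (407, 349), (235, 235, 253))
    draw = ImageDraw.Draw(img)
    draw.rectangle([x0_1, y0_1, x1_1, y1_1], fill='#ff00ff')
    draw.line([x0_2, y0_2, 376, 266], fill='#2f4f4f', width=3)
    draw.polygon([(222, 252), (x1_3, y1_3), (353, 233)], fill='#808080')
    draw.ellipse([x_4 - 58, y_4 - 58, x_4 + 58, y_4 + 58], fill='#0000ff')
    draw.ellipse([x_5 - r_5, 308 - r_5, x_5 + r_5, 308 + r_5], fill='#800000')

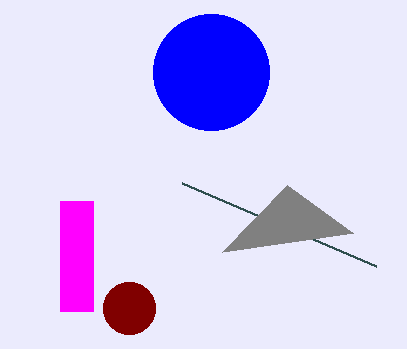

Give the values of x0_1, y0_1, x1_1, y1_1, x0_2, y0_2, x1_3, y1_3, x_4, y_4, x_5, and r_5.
x0_1 = 60
y0_1 = 201
x1_1 = 93
y1_1 = 311
x0_2 = 182
y0_2 = 183
x1_3 = 287
y1_3 = 185
x_4 = 211
y_4 = 72
x_5 = 129
r_5 = 26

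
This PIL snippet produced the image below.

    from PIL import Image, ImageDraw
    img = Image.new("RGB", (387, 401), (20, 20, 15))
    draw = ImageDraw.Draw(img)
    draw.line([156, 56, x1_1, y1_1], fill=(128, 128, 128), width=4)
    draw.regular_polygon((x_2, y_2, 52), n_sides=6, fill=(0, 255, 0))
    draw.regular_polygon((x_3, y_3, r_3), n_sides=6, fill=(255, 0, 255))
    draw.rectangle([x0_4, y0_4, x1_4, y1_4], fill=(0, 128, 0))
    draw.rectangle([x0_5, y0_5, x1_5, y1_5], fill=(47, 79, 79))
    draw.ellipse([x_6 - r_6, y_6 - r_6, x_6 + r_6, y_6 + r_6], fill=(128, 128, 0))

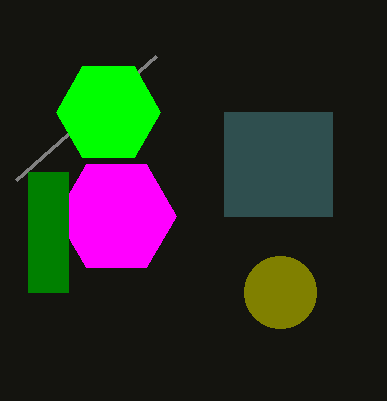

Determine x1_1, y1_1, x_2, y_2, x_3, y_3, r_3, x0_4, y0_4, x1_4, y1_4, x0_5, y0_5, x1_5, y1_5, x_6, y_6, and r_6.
x1_1 = 16; y1_1 = 180; x_2 = 108; y_2 = 112; x_3 = 116; y_3 = 216; r_3 = 60; x0_4 = 28; y0_4 = 172; x1_4 = 68; y1_4 = 292; x0_5 = 224; y0_5 = 112; x1_5 = 332; y1_5 = 216; x_6 = 280; y_6 = 292; r_6 = 36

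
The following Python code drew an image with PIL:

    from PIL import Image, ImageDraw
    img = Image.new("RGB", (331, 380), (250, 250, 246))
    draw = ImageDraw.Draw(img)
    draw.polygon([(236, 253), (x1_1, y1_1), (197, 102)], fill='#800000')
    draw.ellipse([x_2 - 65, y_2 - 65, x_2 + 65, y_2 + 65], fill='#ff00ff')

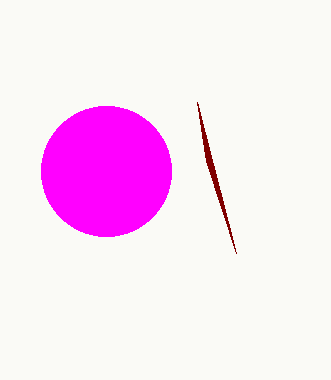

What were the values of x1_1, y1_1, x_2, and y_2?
x1_1 = 206, y1_1 = 161, x_2 = 106, y_2 = 171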